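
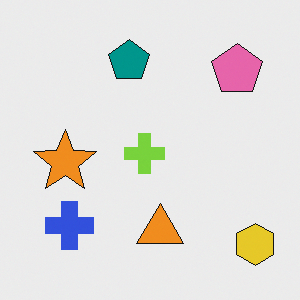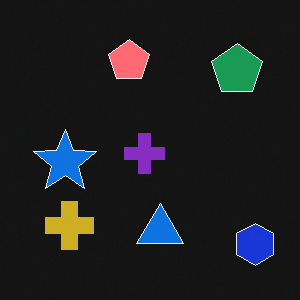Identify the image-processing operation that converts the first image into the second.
The second image is the first color-inverted (negative).

The light background has become dark and every shape's color is its complement — a photographic negative.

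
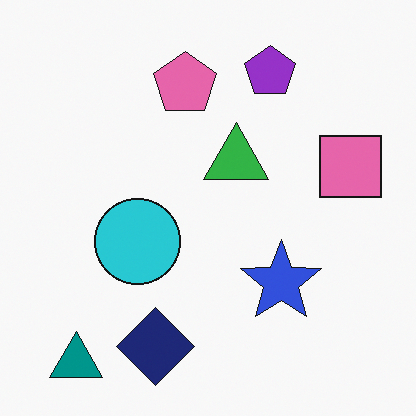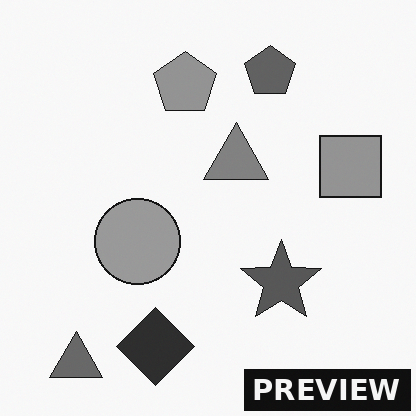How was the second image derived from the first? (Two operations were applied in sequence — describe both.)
This is the original image converted to grayscale, then watermarked with the text "PREVIEW" in the lower-right corner.

All color is removed — every shape is now a shade of grey. A dark label reading "PREVIEW" appears in the lower-right corner.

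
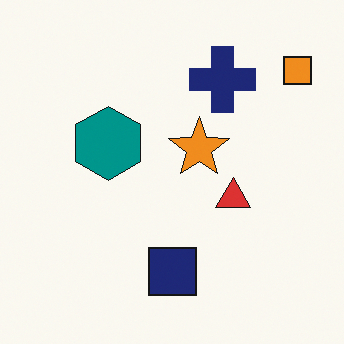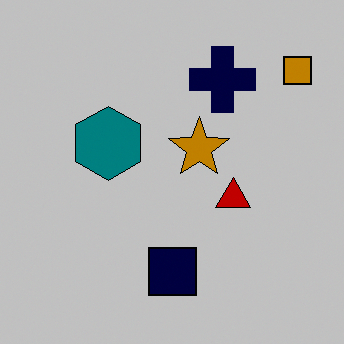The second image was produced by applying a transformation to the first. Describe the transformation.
The image was aggressively posterized.

Each flat color has snapped to a coarser quantized level — most visibly, the near-white background has dropped to a flat grey.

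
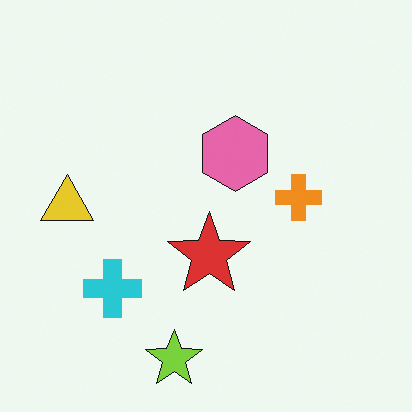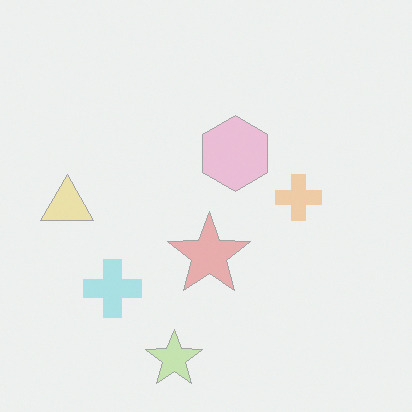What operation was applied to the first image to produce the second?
Washed out (contrast reduced).

Tones are pushed toward mid-grey across the whole image — a global contrast change.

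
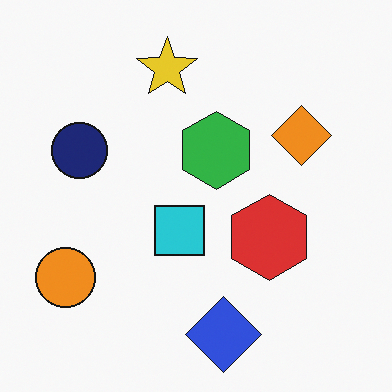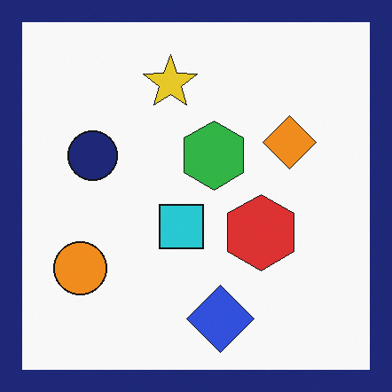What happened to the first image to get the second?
It was framed with a navy border.

A solid navy frame runs around the edge of the second image, with the content slightly shrunk inside it.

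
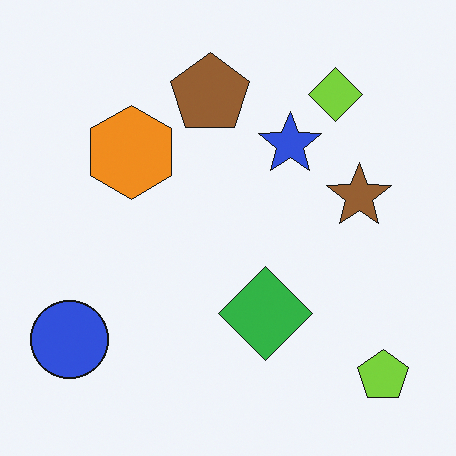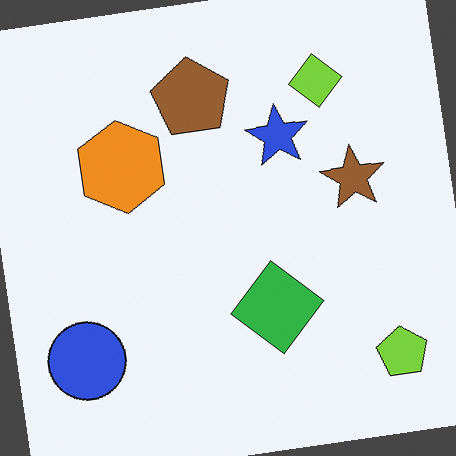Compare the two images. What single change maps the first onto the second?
The image was rotated counter-clockwise by a few degrees.

Every shape is tilted by the same angle and the image corners show triangular fill wedges — a whole-image rotation by a non-right angle.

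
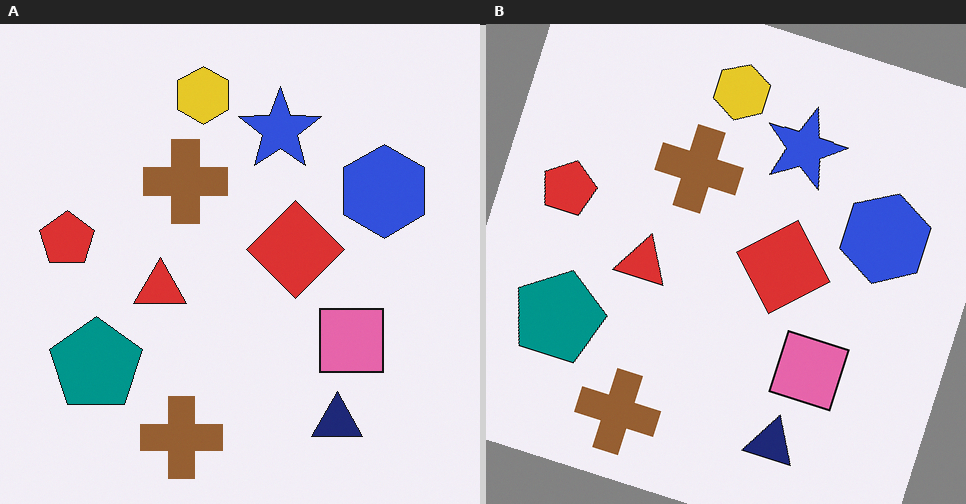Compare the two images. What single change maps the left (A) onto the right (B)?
The image was rotated clockwise by a moderate amount.

Every shape is tilted by the same angle and the image corners show triangular fill wedges — a whole-image rotation by a non-right angle.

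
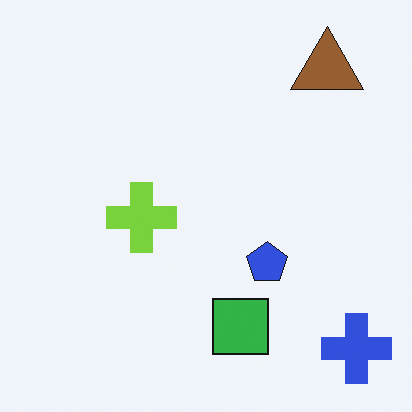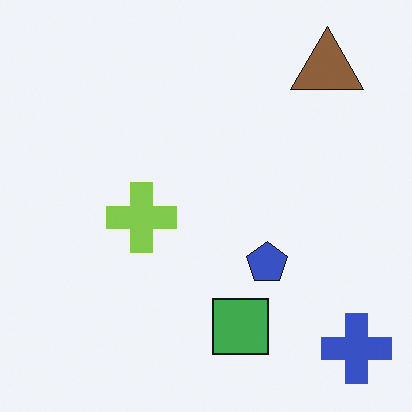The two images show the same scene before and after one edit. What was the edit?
Slightly desaturated.

All colors are more muted and greyish — a global saturation change.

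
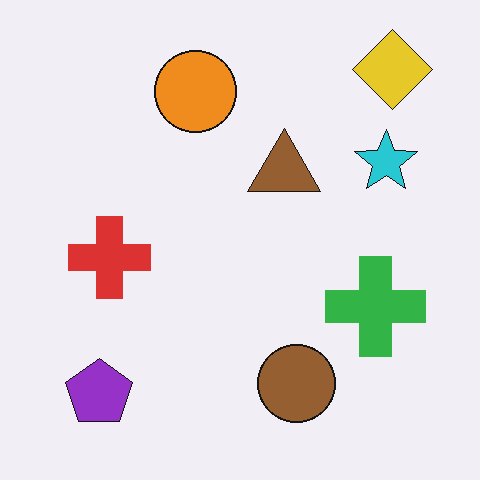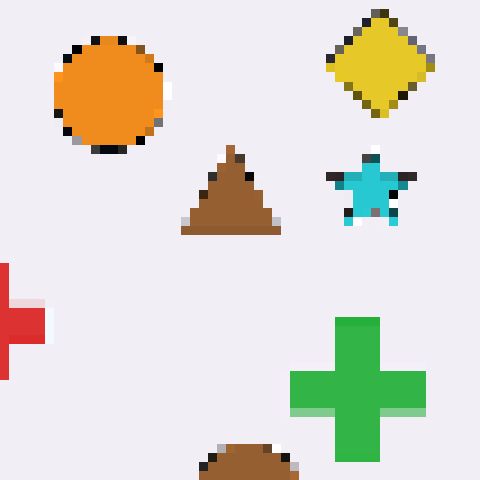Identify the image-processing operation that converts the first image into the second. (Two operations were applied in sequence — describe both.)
The image was cropped to a modestly smaller region and rescaled, then heavily pixelated into large blocks.

The visible shapes are larger and the field of view is narrower; shapes near the original edges may be partly or wholly outside the frame — a crop-and-rescale. Shapes are reduced to large square blocks; fine edges and outlines are lost — a downscale-then-upscale (mosaic) effect.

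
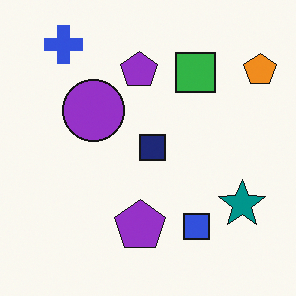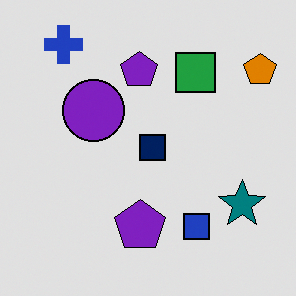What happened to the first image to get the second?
It was posterized to a reduced palette.

Each flat color has snapped to a coarser quantized level — most visibly, the near-white background has dropped to a flat grey.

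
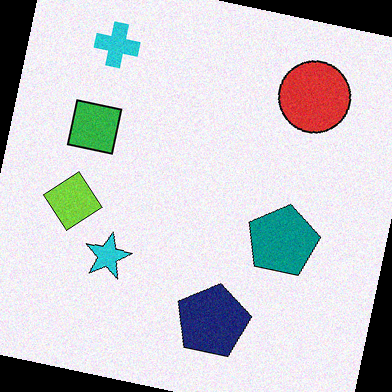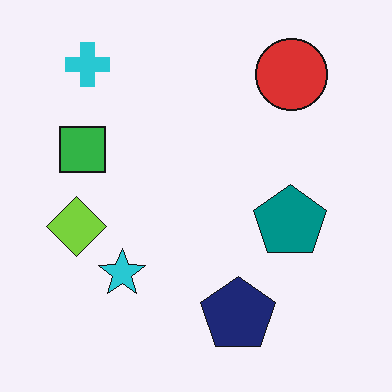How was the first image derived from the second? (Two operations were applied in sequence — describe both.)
This is the original image degraded with a light layer of grain, then rotated clockwise by a few degrees.

Random speckle covers the whole image, including the flat background. Every shape is tilted by the same angle and the image corners show triangular fill wedges — a whole-image rotation by a non-right angle.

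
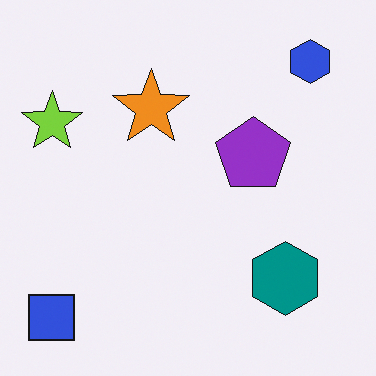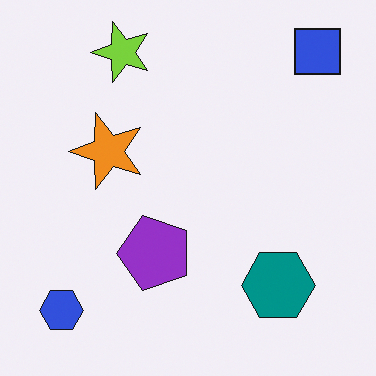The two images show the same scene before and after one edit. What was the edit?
The image was transposed (reflected across the top-left ↔ bottom-right diagonal).

Shapes have swapped their row and column positions — what was in the top-right is now in the bottom-left — a diagonal reflection.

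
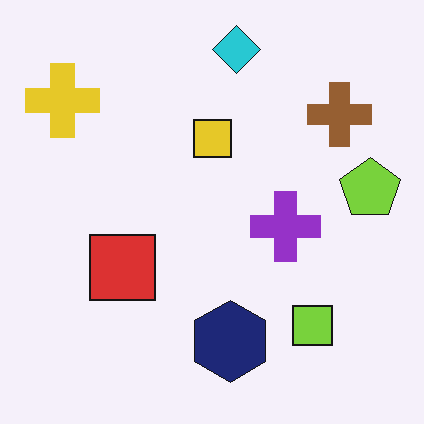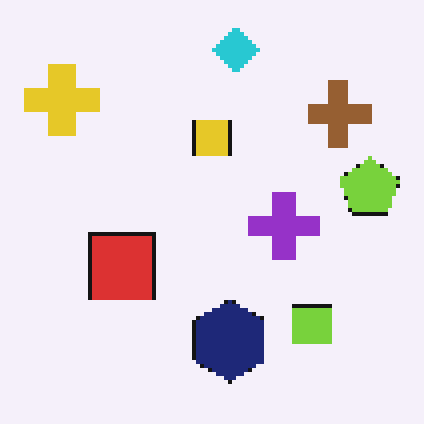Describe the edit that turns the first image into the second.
The transformation is: lightly pixelated (a mild mosaic effect).

Shapes are reduced to large square blocks; fine edges and outlines are lost — a downscale-then-upscale (mosaic) effect.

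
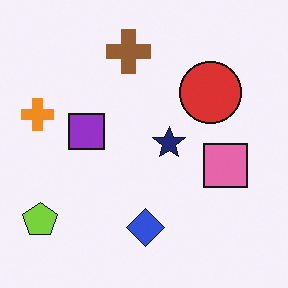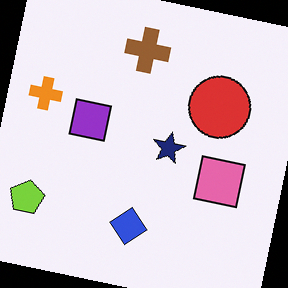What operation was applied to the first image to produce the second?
The image was rotated clockwise by a few degrees.

Every shape is tilted by the same angle and the image corners show triangular fill wedges — a whole-image rotation by a non-right angle.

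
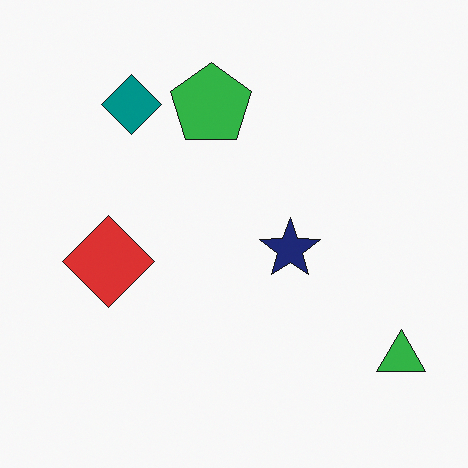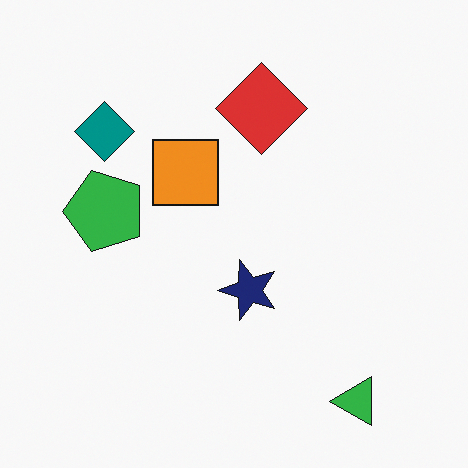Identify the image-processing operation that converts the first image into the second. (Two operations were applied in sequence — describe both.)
This is the original image transposed (reflected across the top-left ↔ bottom-right diagonal), then overlaid with an additional orange square.

Shapes have swapped their row and column positions — what was in the top-right is now in the bottom-left — a diagonal reflection. An orange square appears in the second image that is absent from the first.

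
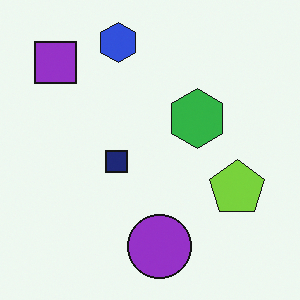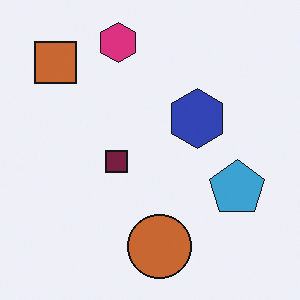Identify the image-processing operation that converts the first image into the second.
The second image is the first hue-shifted through roughly a third of the color wheel.

Every shape's color has rotated by the same amount around the hue wheel — a uniform hue shift.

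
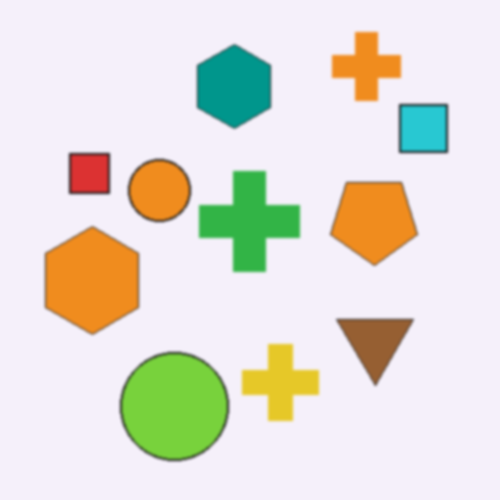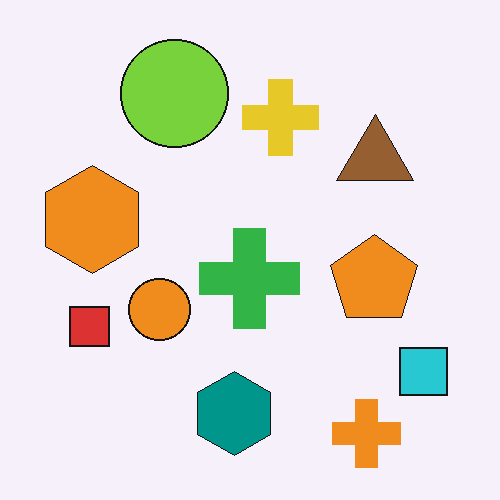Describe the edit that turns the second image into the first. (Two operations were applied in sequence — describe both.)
The image was given a subtle gaussian blur, then flipped vertically (top ↔ bottom).

Shape edges and outlines are uniformly softened across the whole image. The orange cross is in the bottom-right of the second image and the top-right of the first — shapes on opposite sides of the horizontal midline have swapped in a mirror flip.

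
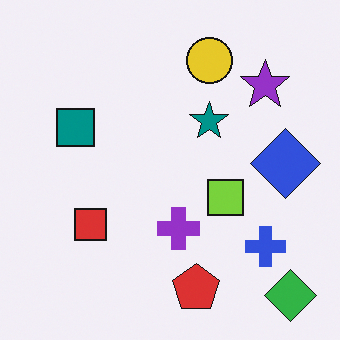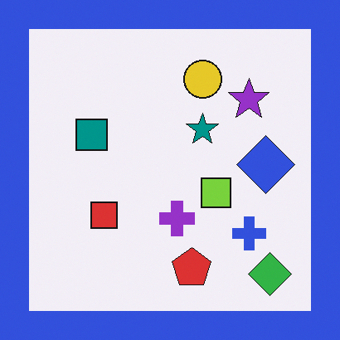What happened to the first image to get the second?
This is the original image framed with a blue border.

A solid blue frame runs around the edge of the second image, with the content slightly shrunk inside it.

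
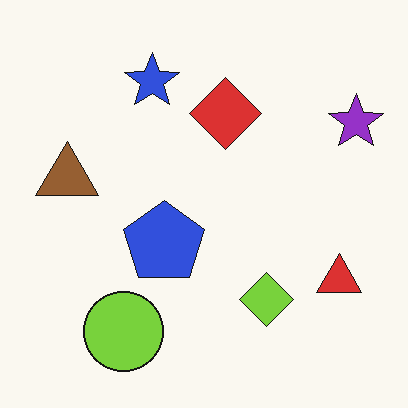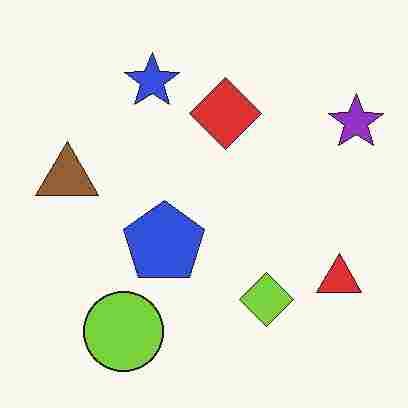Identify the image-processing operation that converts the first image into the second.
It was heavily JPEG-compressed with obvious blocking artifacts.

Blocky 8×8 compression artifacts appear around shape edges and the flat background shows ringing — characteristic JPEG degradation.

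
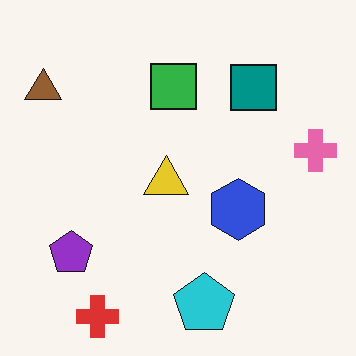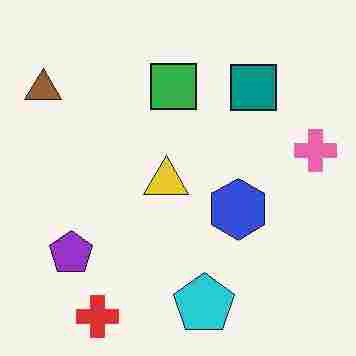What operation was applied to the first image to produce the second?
This is the original image degraded with heavy JPEG compression.

Blocky 8×8 compression artifacts appear around shape edges and the flat background shows ringing — characteristic JPEG degradation.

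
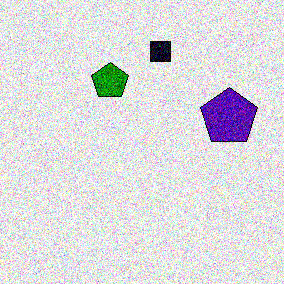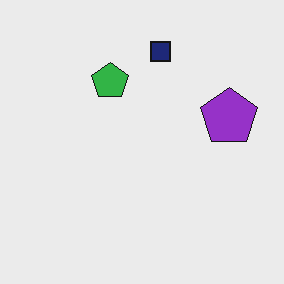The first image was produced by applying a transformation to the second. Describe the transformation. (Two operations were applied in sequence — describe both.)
This is the original image given much higher contrast, then degraded with strong gaussian noise.

Tones are pushed away from mid-grey across the whole image — a global contrast change. Random speckle covers the whole image, including the flat background.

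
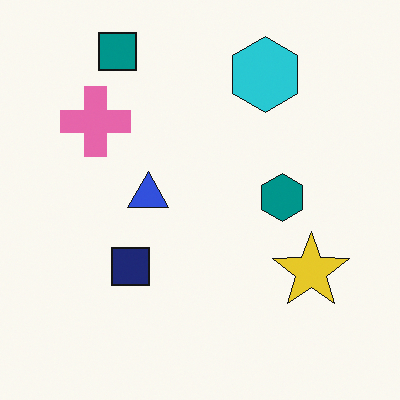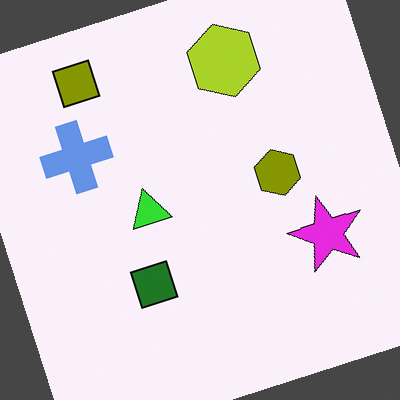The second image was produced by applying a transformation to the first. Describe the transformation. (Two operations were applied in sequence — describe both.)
The transformation is: rotated counter-clockwise by a moderate amount, then hue-shifted by a large amount.

Every shape is tilted by the same angle and the image corners show triangular fill wedges — a whole-image rotation by a non-right angle. Every shape's color has rotated by the same amount around the hue wheel — a uniform hue shift.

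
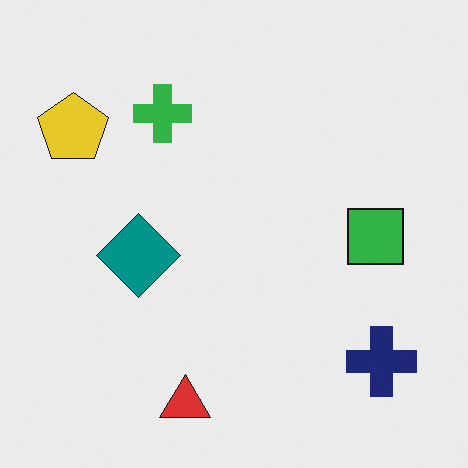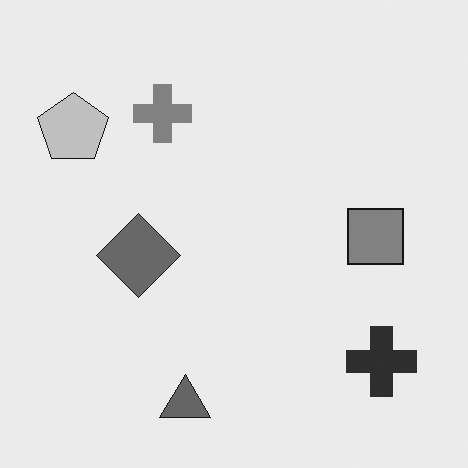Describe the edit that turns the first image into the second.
The second image is the first converted to grayscale.

All color is removed — every shape is now a shade of grey.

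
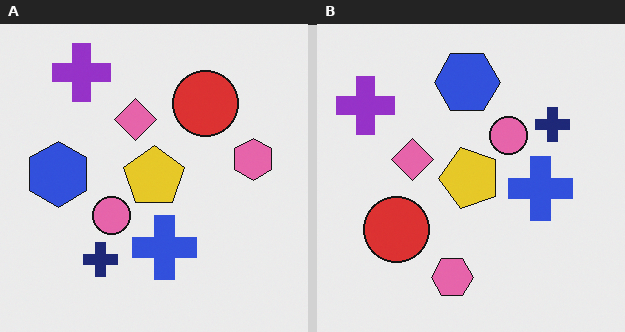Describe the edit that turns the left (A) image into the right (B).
It was transposed (reflected across the top-left ↔ bottom-right diagonal).

Shapes have swapped their row and column positions — what was in the top-right is now in the bottom-left — a diagonal reflection.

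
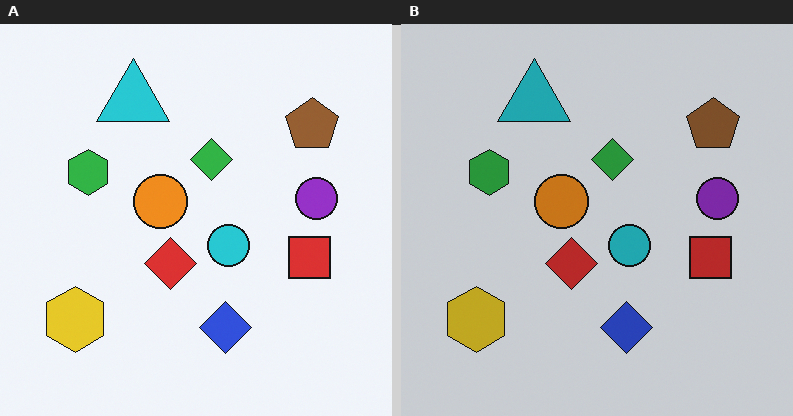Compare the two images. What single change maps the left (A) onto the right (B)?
The transformation is: slightly darkened.

Every pixel — background and shapes alike — is uniformly darkened.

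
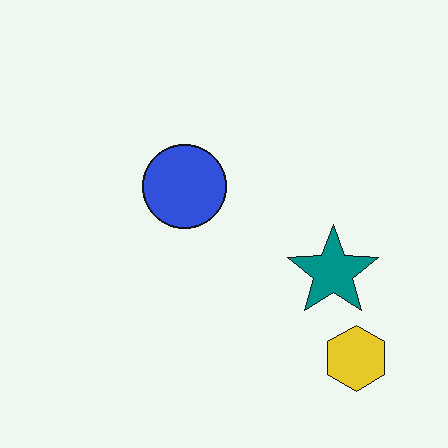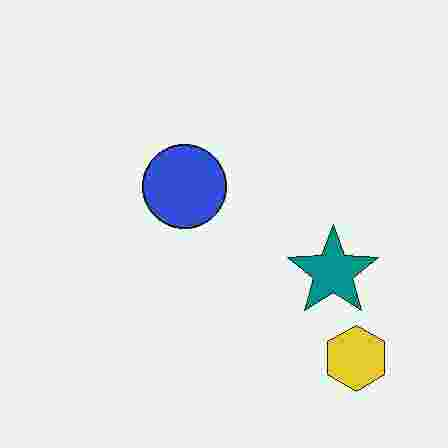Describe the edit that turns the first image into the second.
Degraded with heavy JPEG compression.

Blocky 8×8 compression artifacts appear around shape edges and the flat background shows ringing — characteristic JPEG degradation.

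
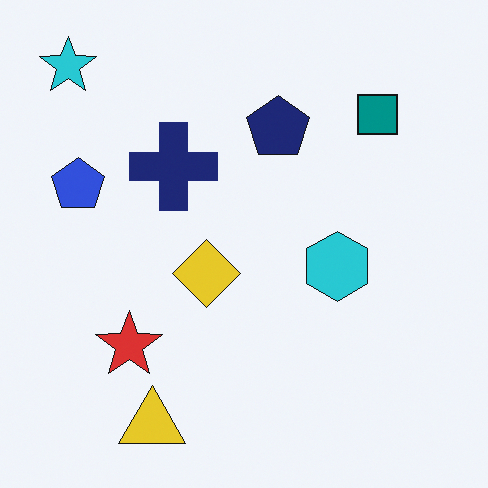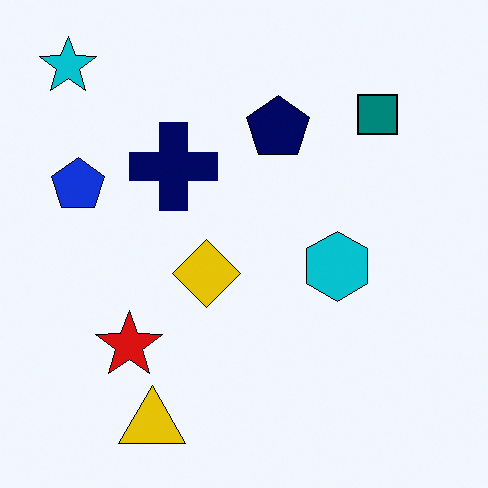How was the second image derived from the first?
The image was given slightly increased contrast.

Tones are pushed away from mid-grey across the whole image — a global contrast change.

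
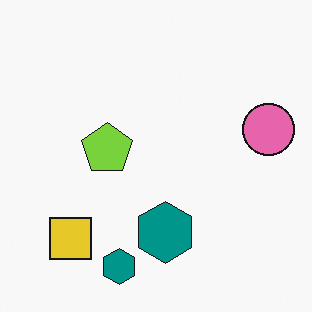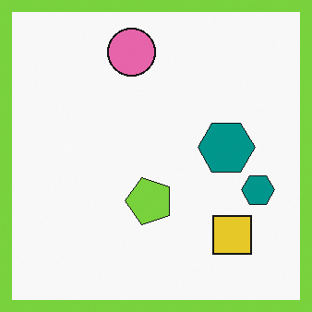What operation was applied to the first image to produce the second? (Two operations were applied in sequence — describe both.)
Rotated 90° counter-clockwise, then framed with a lime border.

The yellow square sits in the bottom-left of the first image and the bottom-right of the second — consistent with a whole-image 90° counter-clockwise rotation. A solid lime frame runs around the edge of the second image, with the content slightly shrunk inside it.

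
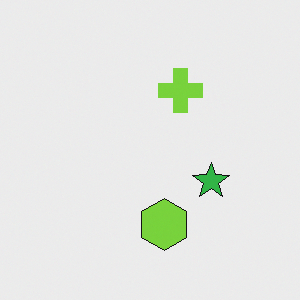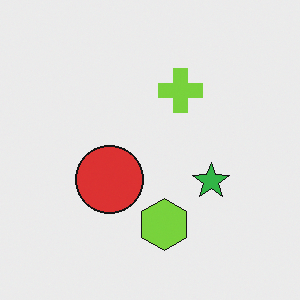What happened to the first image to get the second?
The second image is the first overlaid with an additional red circle.

A red circle appears in the second image that is absent from the first.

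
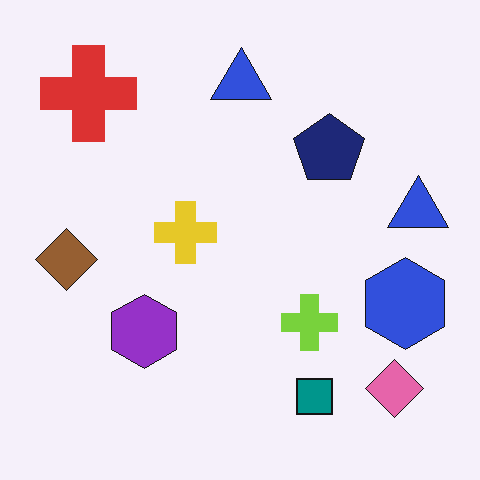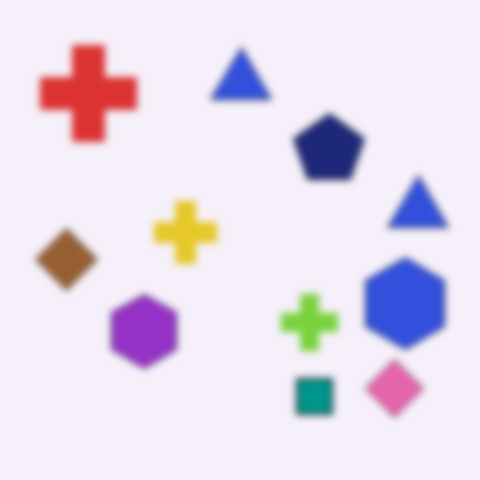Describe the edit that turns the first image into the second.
This is the original image moderately blurred.

Shape edges and outlines are uniformly softened across the whole image.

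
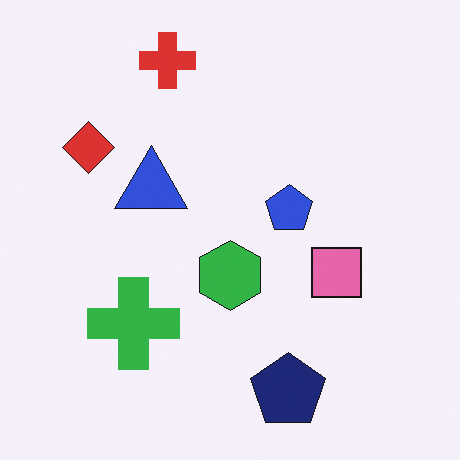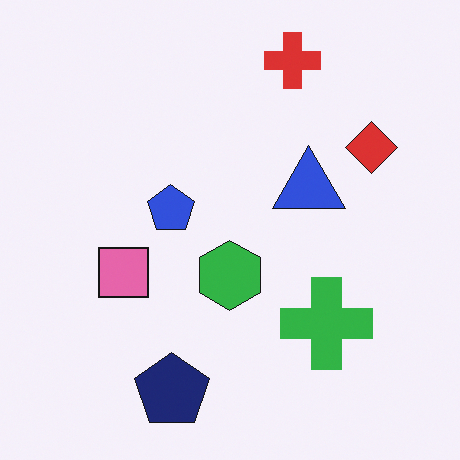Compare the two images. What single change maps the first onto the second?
The second image is the first flipped horizontally (left ↔ right).

The red diamond is in the top-left of the first image and the top-right of the second — shapes on opposite sides of the vertical midline have swapped in a mirror flip.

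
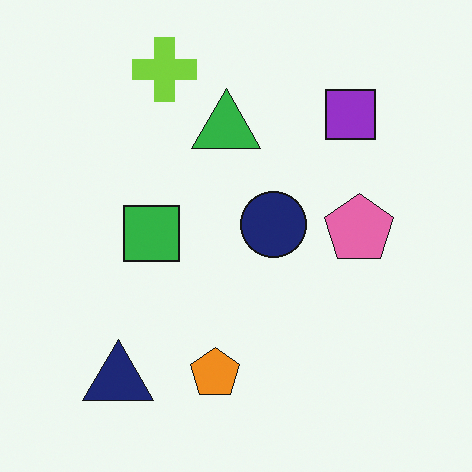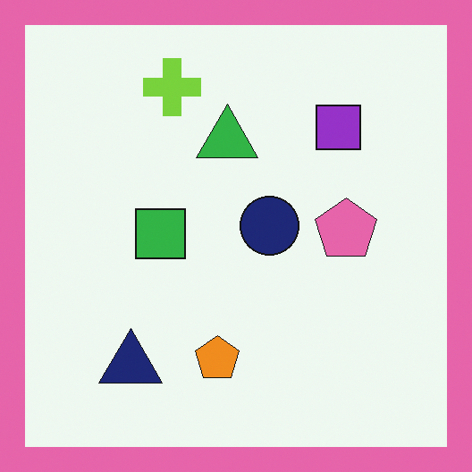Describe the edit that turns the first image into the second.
The image was framed with a pink border.

A solid pink frame runs around the edge of the second image, with the content slightly shrunk inside it.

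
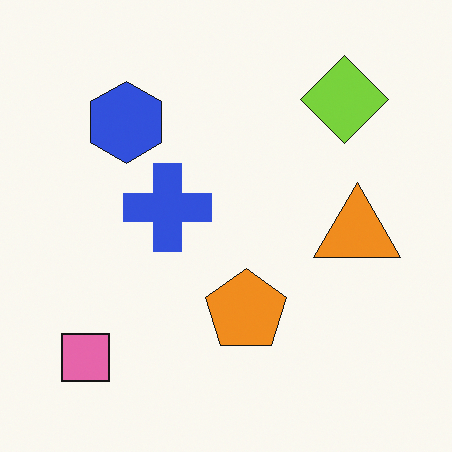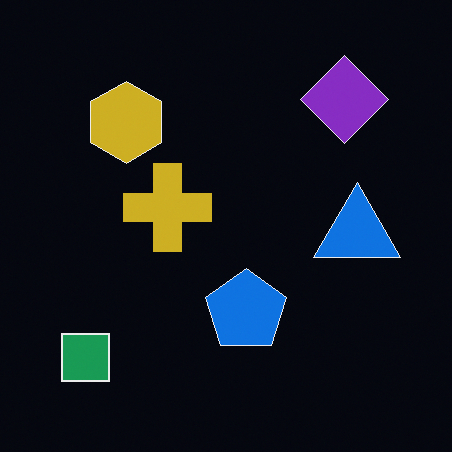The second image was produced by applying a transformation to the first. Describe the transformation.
The image was color-inverted (negative).

The light background has become dark and every shape's color is its complement — a photographic negative.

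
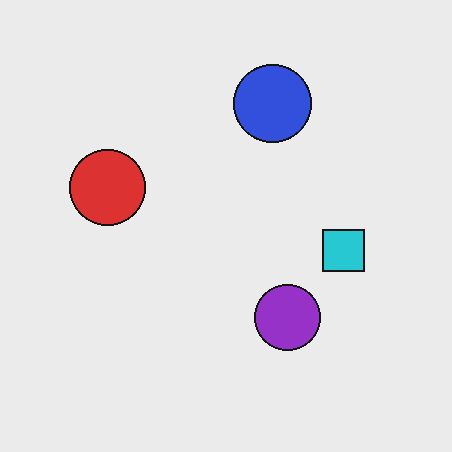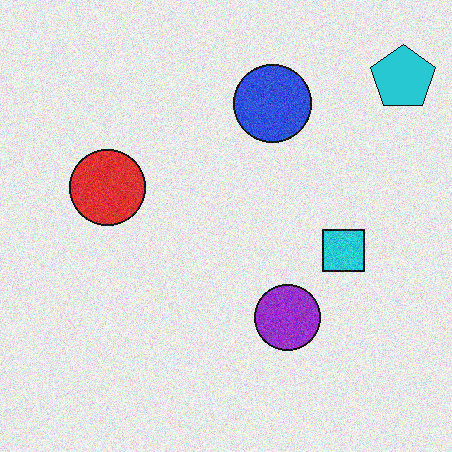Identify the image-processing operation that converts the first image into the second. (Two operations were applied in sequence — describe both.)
The second image is the first degraded with visible gaussian noise, then overlaid with an additional cyan pentagon.

Random speckle covers the whole image, including the flat background. A cyan pentagon appears in the second image that is absent from the first.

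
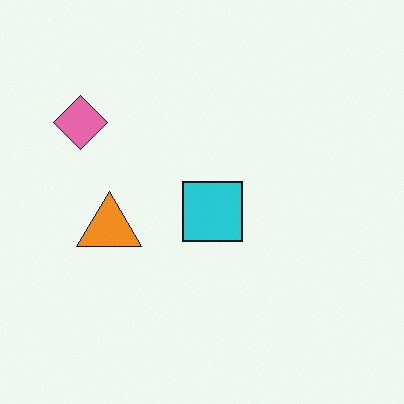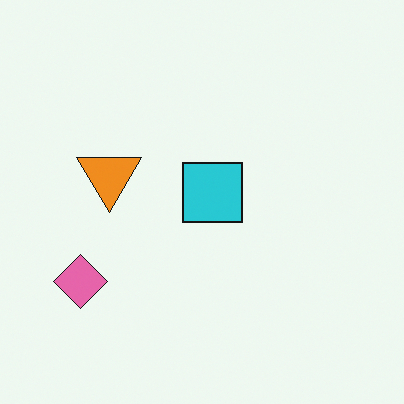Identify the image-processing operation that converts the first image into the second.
This is the original image flipped vertically (top ↔ bottom).

The pink diamond is in the top-left of the first image and the bottom-left of the second — shapes on opposite sides of the horizontal midline have swapped in a mirror flip.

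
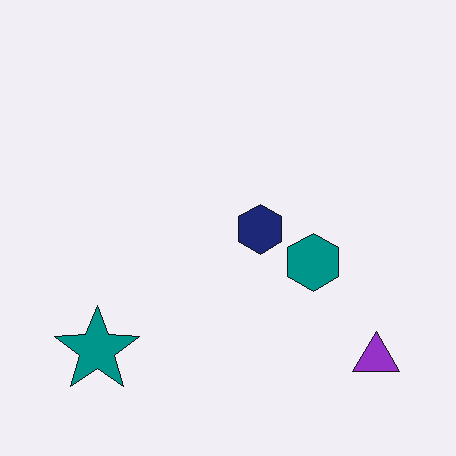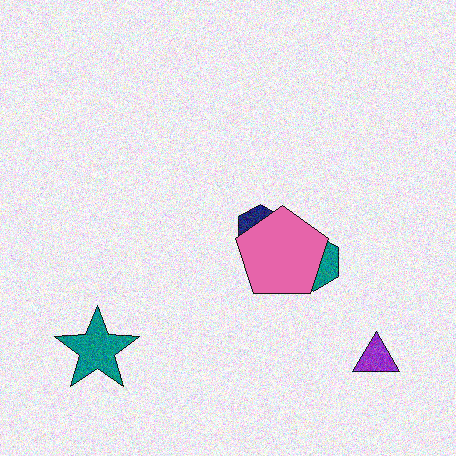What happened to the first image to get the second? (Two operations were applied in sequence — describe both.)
The transformation is: degraded with moderate additive noise, then overlaid with an additional pink pentagon.

Random speckle covers the whole image, including the flat background. A pink pentagon appears in the second image that is absent from the first.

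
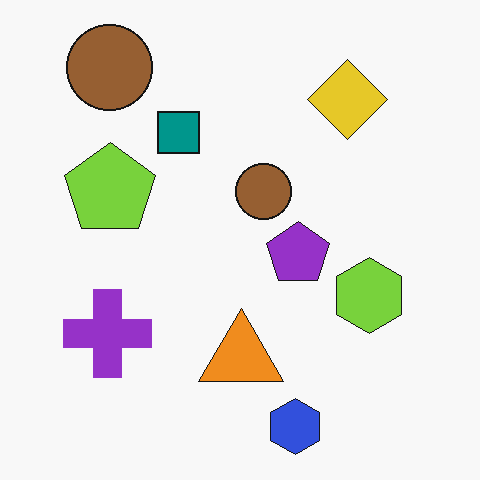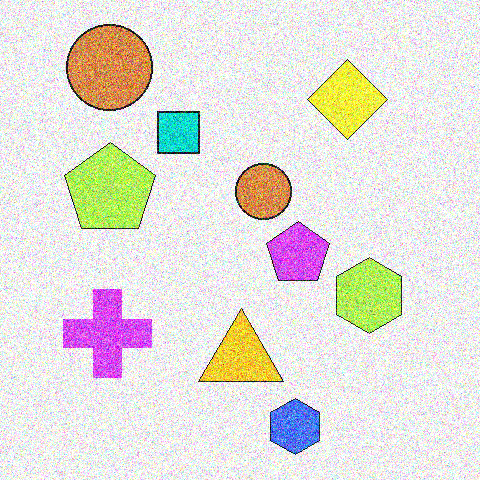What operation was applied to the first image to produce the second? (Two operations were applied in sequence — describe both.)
Noticeably brightened, then degraded with a thick layer of grain.

Every pixel — background and shapes alike — is uniformly brightened. Random speckle covers the whole image, including the flat background.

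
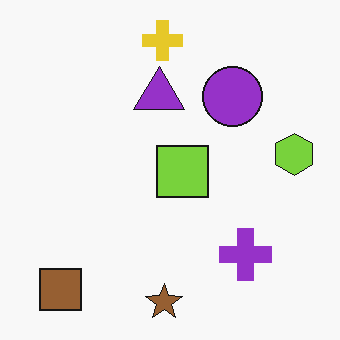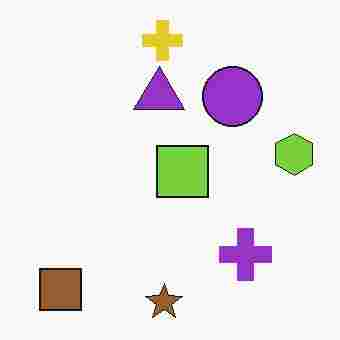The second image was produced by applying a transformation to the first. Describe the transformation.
The image was heavily JPEG-compressed with obvious blocking artifacts.

Blocky 8×8 compression artifacts appear around shape edges and the flat background shows ringing — characteristic JPEG degradation.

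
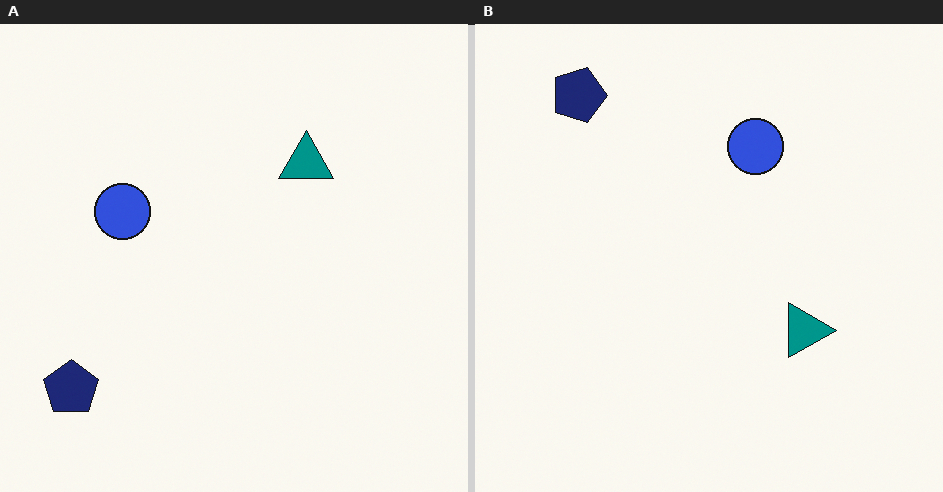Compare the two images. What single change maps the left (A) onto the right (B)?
Rotated 90° clockwise.

The navy pentagon sits in the bottom-left of the left (A) image and the top-left of the right (B) — consistent with a whole-image 90° clockwise rotation.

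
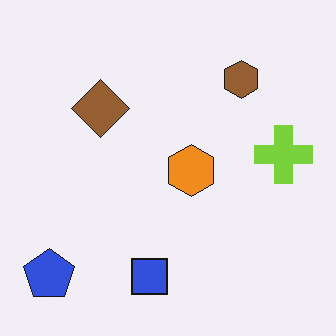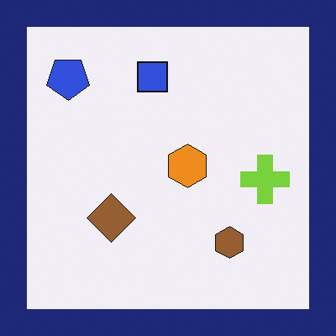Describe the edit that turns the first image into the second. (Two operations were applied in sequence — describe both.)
The second image is the first flipped vertically (top ↔ bottom), then framed with a navy border.

The blue square is in the bottom of the first image and the top of the second — shapes on opposite sides of the horizontal midline have swapped in a mirror flip. A solid navy frame runs around the edge of the second image, with the content slightly shrunk inside it.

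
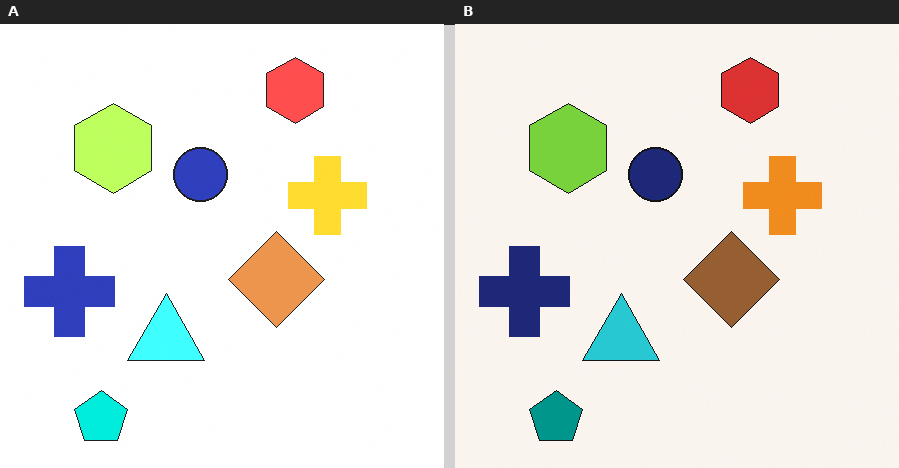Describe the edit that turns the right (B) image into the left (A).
Brightened a lot.

Every pixel — background and shapes alike — is uniformly brightened.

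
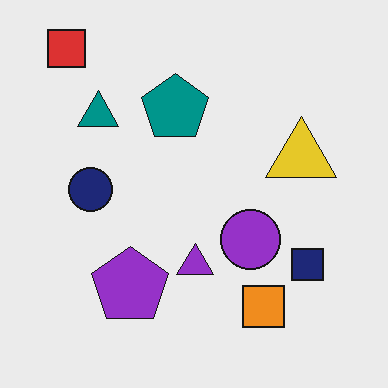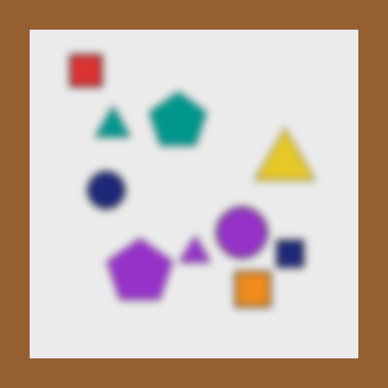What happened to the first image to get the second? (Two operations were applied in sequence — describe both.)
Noticeably gaussian-blurred, then framed with a brown border.

Shape edges and outlines are uniformly softened across the whole image. A solid brown frame runs around the edge of the second image, with the content slightly shrunk inside it.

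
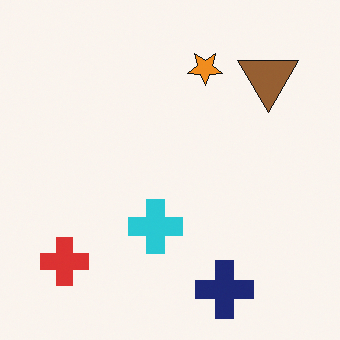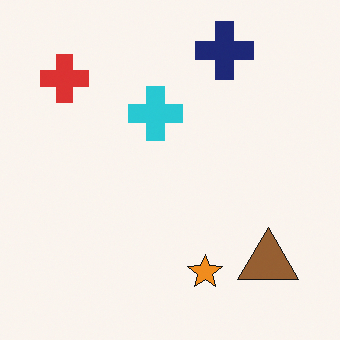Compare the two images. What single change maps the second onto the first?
The first image is the second flipped vertically (top ↔ bottom).

The navy cross is in the top of the second image and the bottom of the first — shapes on opposite sides of the horizontal midline have swapped in a mirror flip.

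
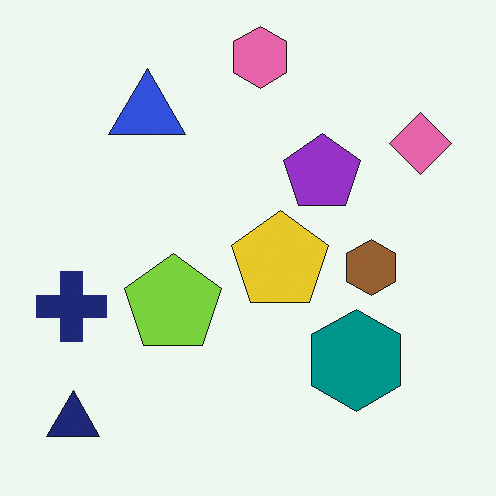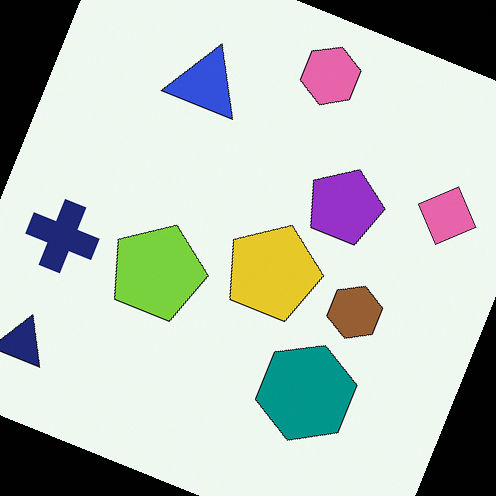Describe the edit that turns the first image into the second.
The transformation is: rotated clockwise by a clearly visible amount.

Every shape is tilted by the same angle and the image corners show triangular fill wedges — a whole-image rotation by a non-right angle.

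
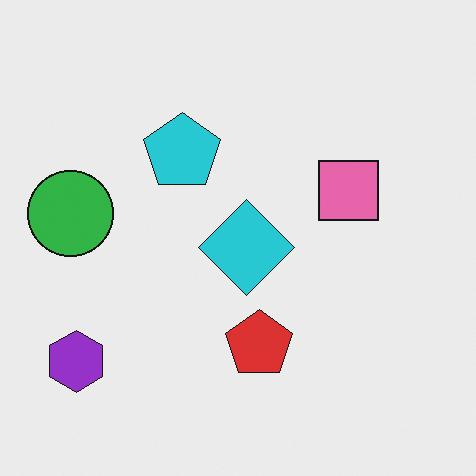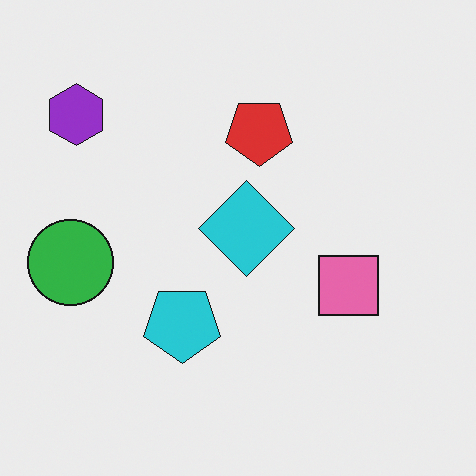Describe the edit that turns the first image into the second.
It was flipped vertically (top ↔ bottom).

The purple hexagon is in the bottom-left of the first image and the top-left of the second — shapes on opposite sides of the horizontal midline have swapped in a mirror flip.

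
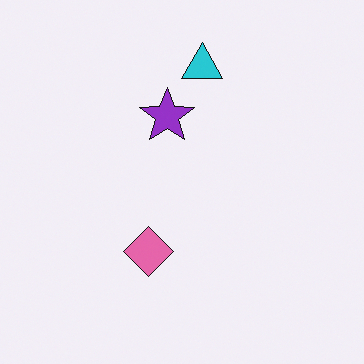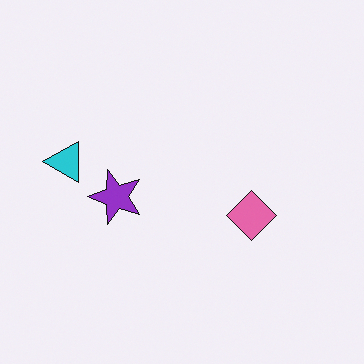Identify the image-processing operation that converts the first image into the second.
The image was rotated 90° counter-clockwise.

The cyan triangle sits in the top of the first image and the left of the second — consistent with a whole-image 90° counter-clockwise rotation.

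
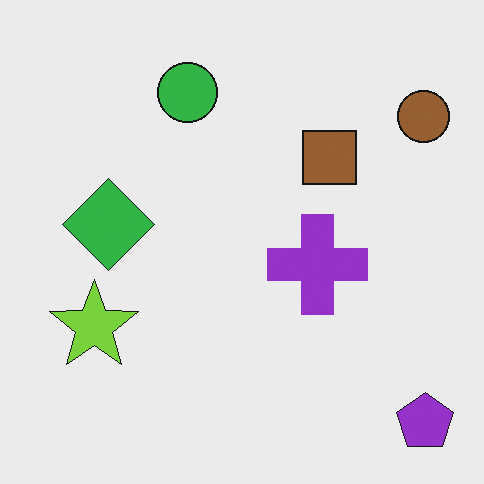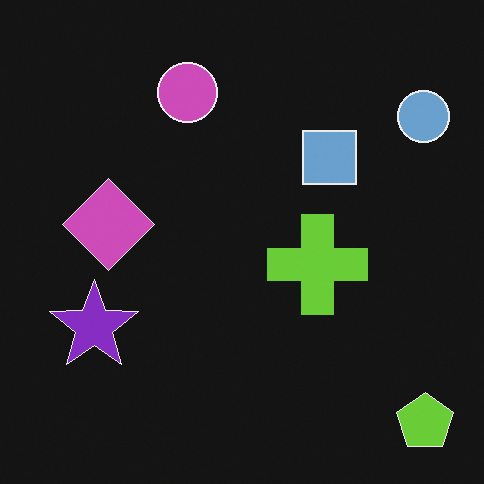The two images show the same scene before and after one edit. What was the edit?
The image was color-inverted (negative).

The light background has become dark and every shape's color is its complement — a photographic negative.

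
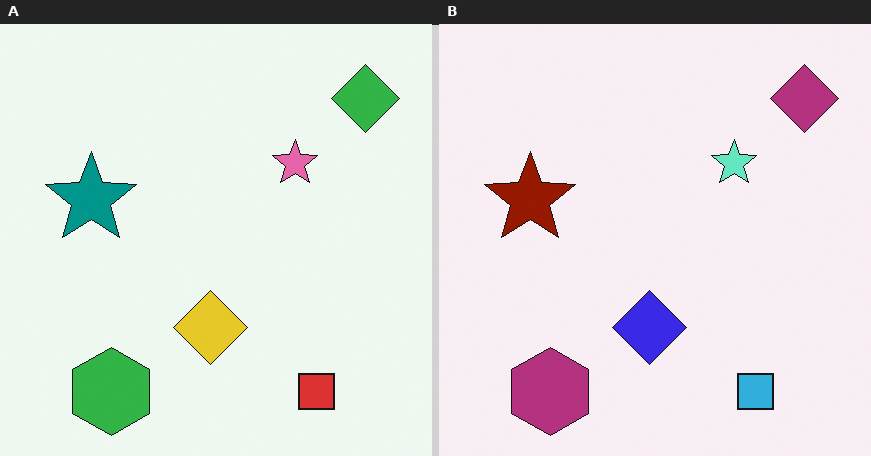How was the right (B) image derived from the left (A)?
Hue-shifted through roughly half the color wheel.

Every shape's color has rotated by the same amount around the hue wheel — a uniform hue shift.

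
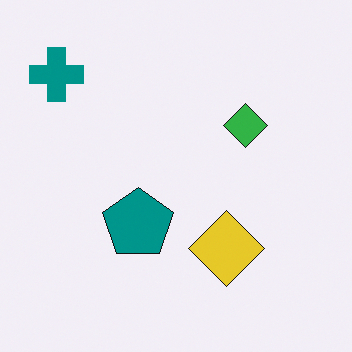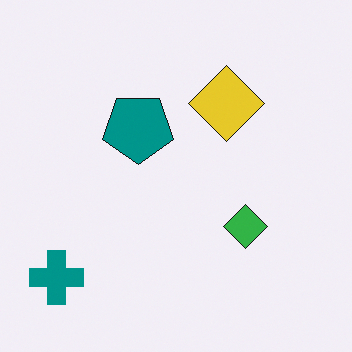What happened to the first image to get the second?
This is the original image flipped vertically (top ↔ bottom).

The teal cross is in the top-left of the first image and the bottom-left of the second — shapes on opposite sides of the horizontal midline have swapped in a mirror flip.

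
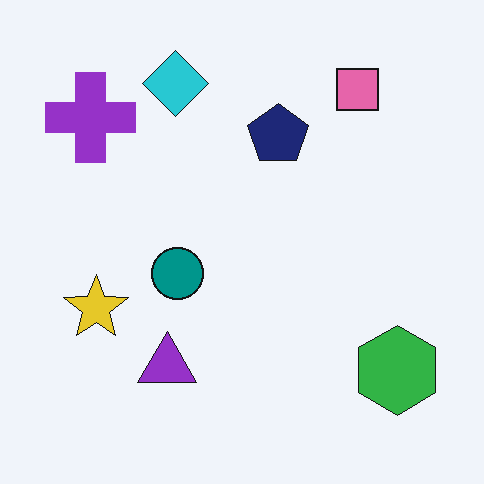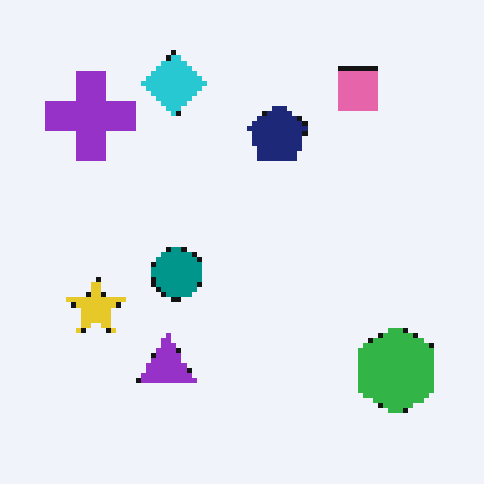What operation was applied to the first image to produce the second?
The second image is the first mildly pixelated.

Shapes are reduced to large square blocks; fine edges and outlines are lost — a downscale-then-upscale (mosaic) effect.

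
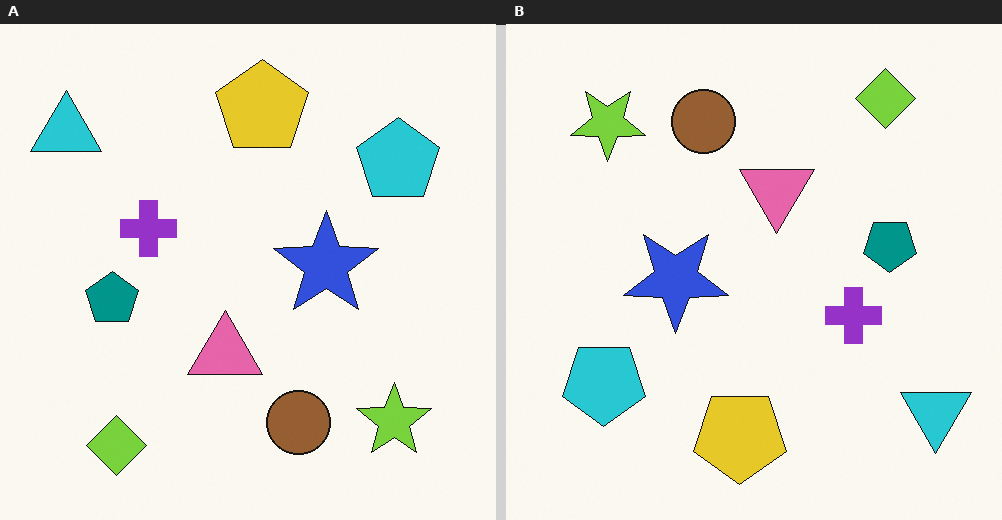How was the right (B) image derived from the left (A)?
This is the original image rotated 180°.

The cyan triangle sits in the top-left of the left (A) image and the bottom-right of the right (B) — consistent with a whole-image 180° rotation.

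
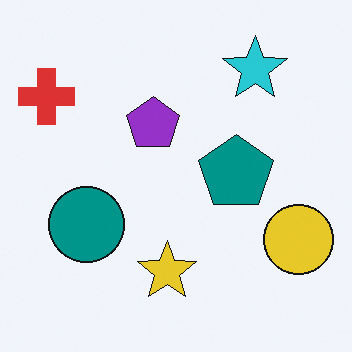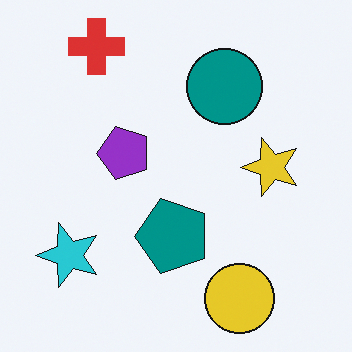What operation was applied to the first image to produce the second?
This is the original image transposed (reflected across the top-left ↔ bottom-right diagonal).

Shapes have swapped their row and column positions — what was in the top-right is now in the bottom-left — a diagonal reflection.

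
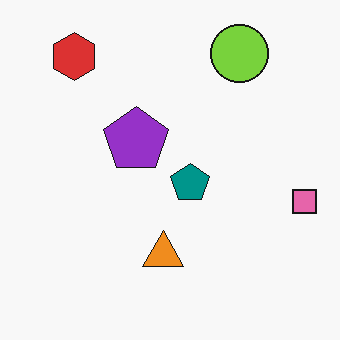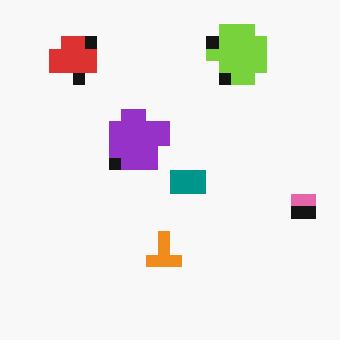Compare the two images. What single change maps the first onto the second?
Heavily pixelated into large blocks.

Shapes are reduced to large square blocks; fine edges and outlines are lost — a downscale-then-upscale (mosaic) effect.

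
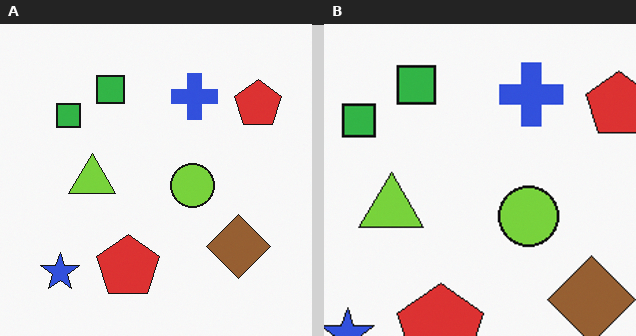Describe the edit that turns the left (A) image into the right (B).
Cropped slightly and scaled back up.

The visible shapes are larger and the field of view is narrower; shapes near the original edges may be partly or wholly outside the frame — a crop-and-rescale.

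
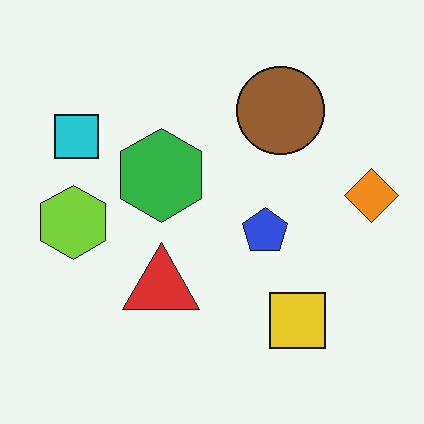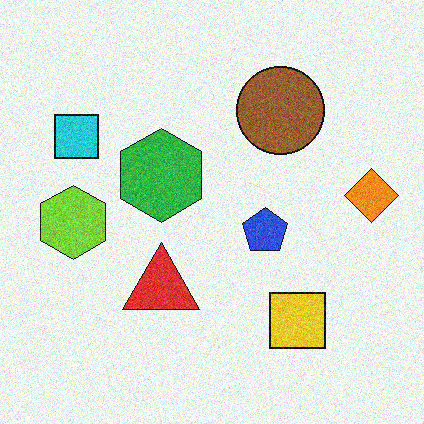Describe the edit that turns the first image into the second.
The transformation is: degraded with visible gaussian noise.

Random speckle covers the whole image, including the flat background.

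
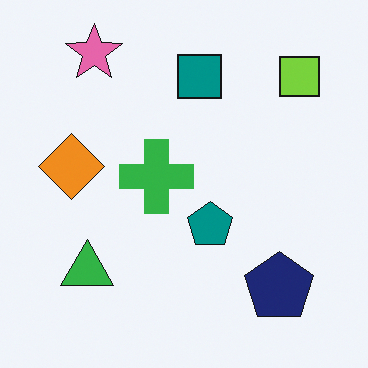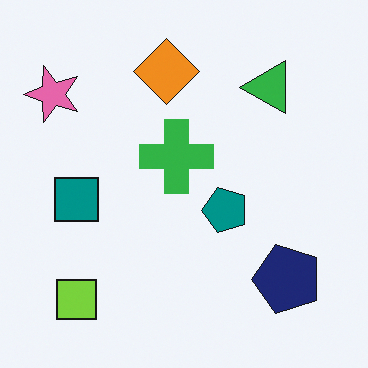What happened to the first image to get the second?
It was transposed (reflected across the top-left ↔ bottom-right diagonal).

Shapes have swapped their row and column positions — what was in the top-right is now in the bottom-left — a diagonal reflection.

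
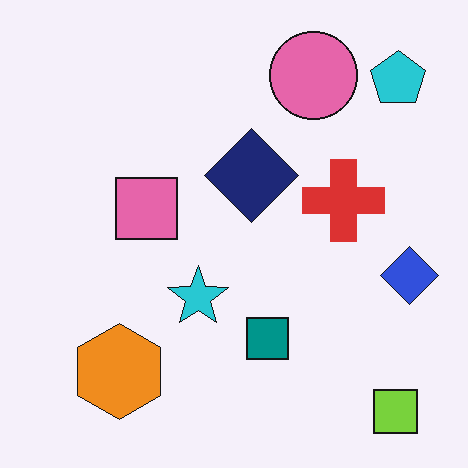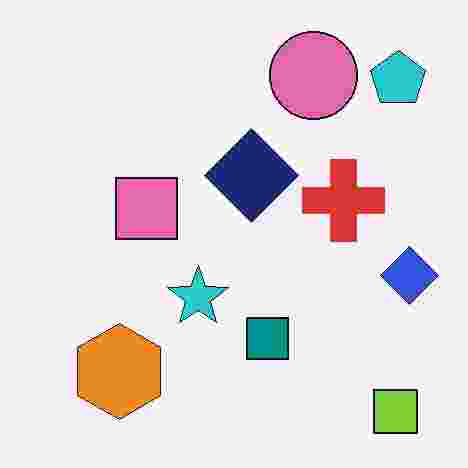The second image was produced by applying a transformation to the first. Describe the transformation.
The image was heavily JPEG-compressed with obvious blocking artifacts.

Blocky 8×8 compression artifacts appear around shape edges and the flat background shows ringing — characteristic JPEG degradation.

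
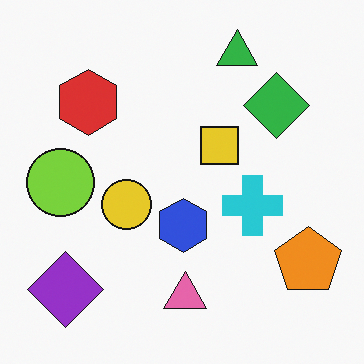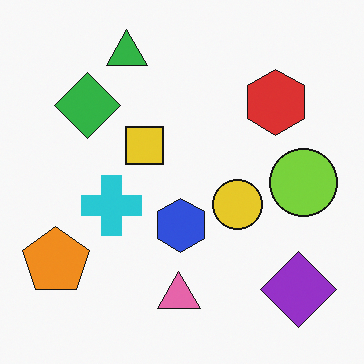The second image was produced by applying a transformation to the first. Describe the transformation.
The transformation is: flipped horizontally (left ↔ right).

The orange pentagon is in the bottom-right of the first image and the bottom-left of the second — shapes on opposite sides of the vertical midline have swapped in a mirror flip.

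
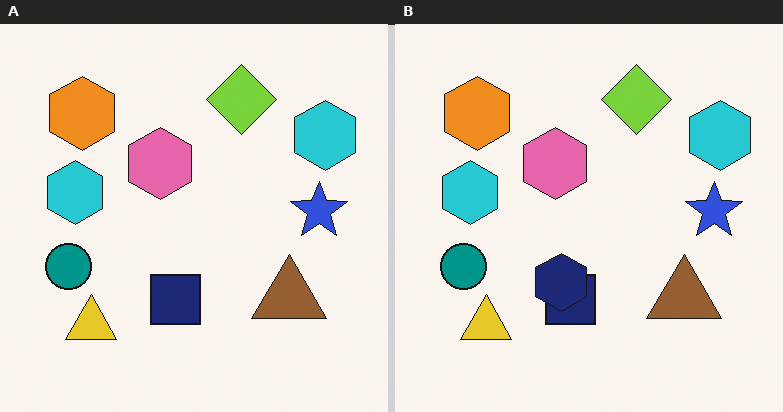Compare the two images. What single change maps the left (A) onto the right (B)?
It was overlaid with an additional navy hexagon.

A navy hexagon appears in the right (B) image that is absent from the left (A).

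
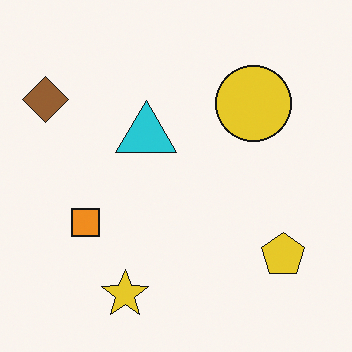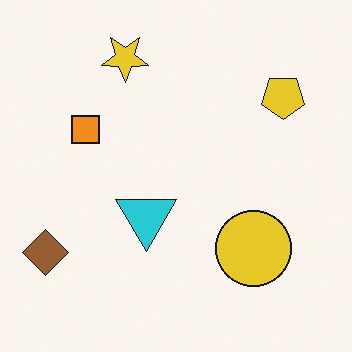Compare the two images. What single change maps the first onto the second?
It was flipped vertically (top ↔ bottom).

The yellow star is in the bottom of the first image and the top of the second — shapes on opposite sides of the horizontal midline have swapped in a mirror flip.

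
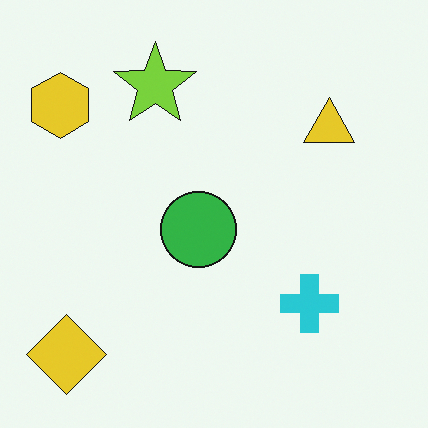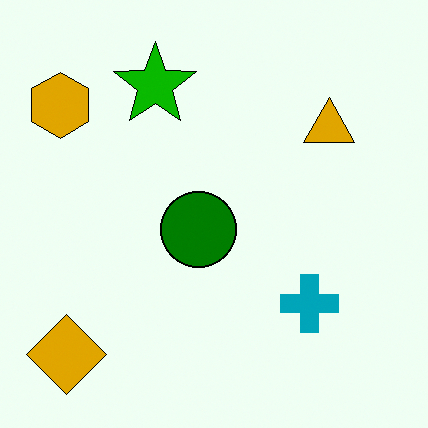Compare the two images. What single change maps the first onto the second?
It was given much higher contrast.

Tones are pushed away from mid-grey across the whole image — a global contrast change.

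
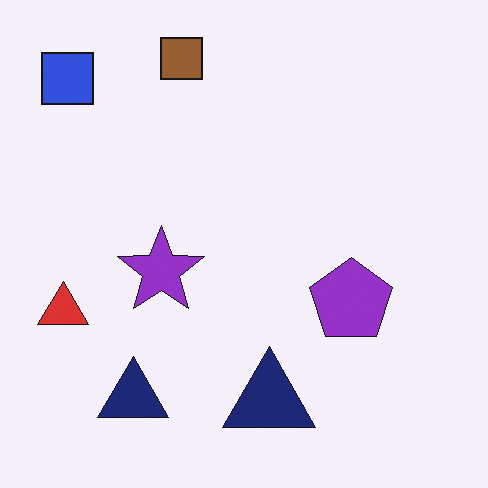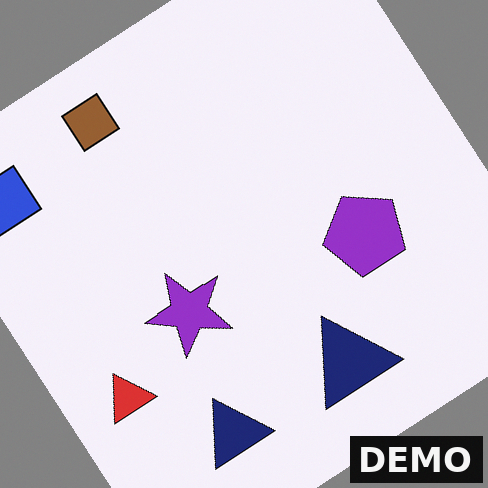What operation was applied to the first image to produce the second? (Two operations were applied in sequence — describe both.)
The transformation is: rotated counter-clockwise by a large amount — several tens of degrees, then watermarked with the text "DEMO" in the lower-right corner.

Every shape is tilted by the same angle and the image corners show triangular fill wedges — a whole-image rotation by a non-right angle. A dark label reading "DEMO" appears in the lower-right corner.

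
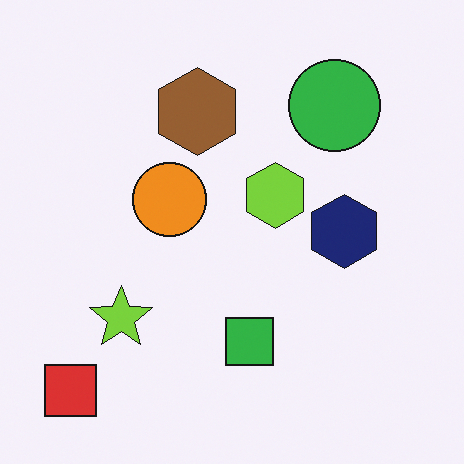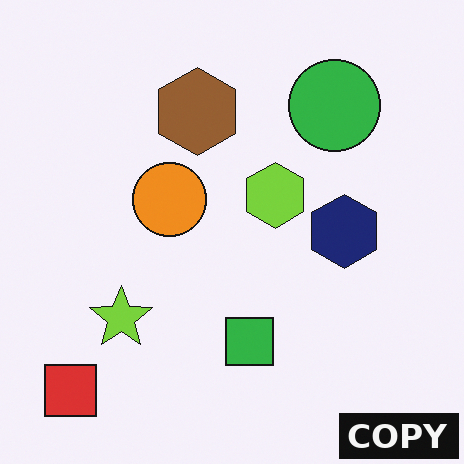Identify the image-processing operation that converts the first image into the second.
It was watermarked with the text "COPY" in the lower-right corner.

A dark label reading "COPY" appears in the lower-right corner.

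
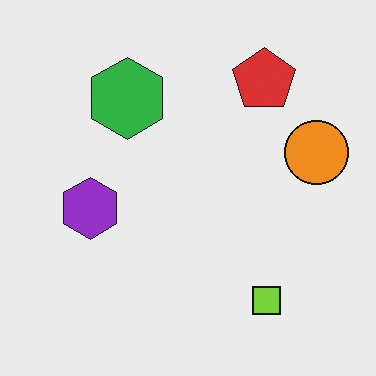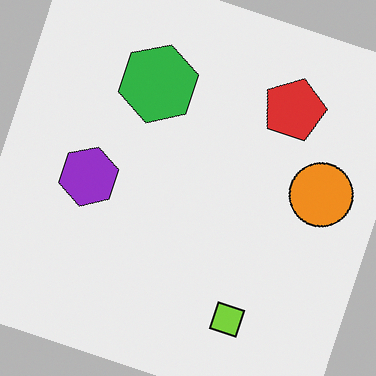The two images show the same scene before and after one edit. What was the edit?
This is the original image rotated clockwise by a moderate amount.

Every shape is tilted by the same angle and the image corners show triangular fill wedges — a whole-image rotation by a non-right angle.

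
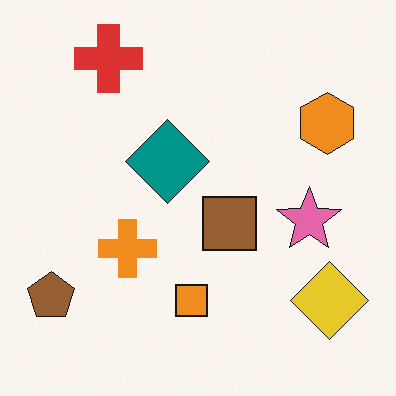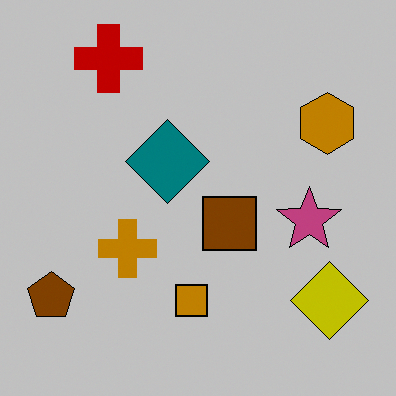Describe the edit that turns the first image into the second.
It was aggressively posterized.

Each flat color has snapped to a coarser quantized level — most visibly, the near-white background has dropped to a flat grey.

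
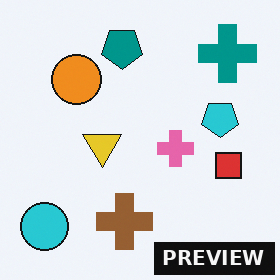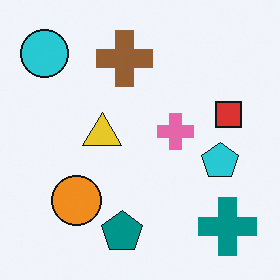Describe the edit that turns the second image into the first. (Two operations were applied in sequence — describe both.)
It was flipped vertically (top ↔ bottom), then watermarked with the text "PREVIEW" in the lower-right corner.

The teal pentagon is in the bottom of the second image and the top of the first — shapes on opposite sides of the horizontal midline have swapped in a mirror flip. A dark label reading "PREVIEW" appears in the lower-right corner.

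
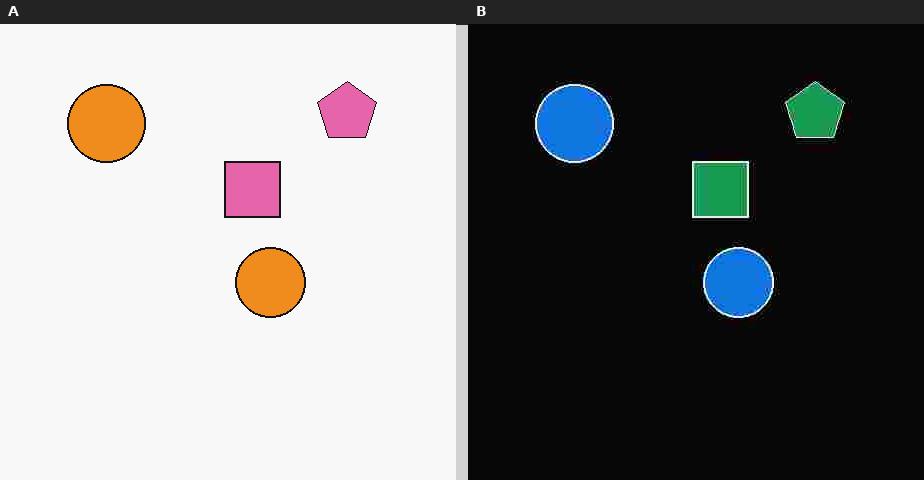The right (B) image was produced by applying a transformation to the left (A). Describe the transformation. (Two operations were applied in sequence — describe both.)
It was color-inverted (negative), then heavily JPEG-compressed with obvious blocking artifacts.

The light background has become dark and every shape's color is its complement — a photographic negative. Blocky 8×8 compression artifacts appear around shape edges and the flat background shows ringing — characteristic JPEG degradation.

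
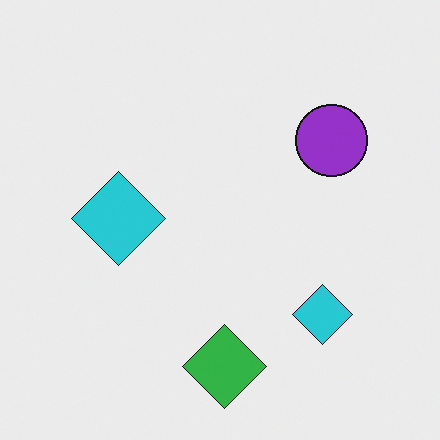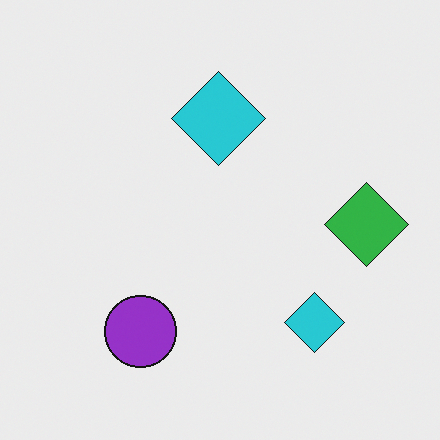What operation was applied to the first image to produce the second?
The second image is the first transposed (reflected across the top-left ↔ bottom-right diagonal).

Shapes have swapped their row and column positions — what was in the top-right is now in the bottom-left — a diagonal reflection.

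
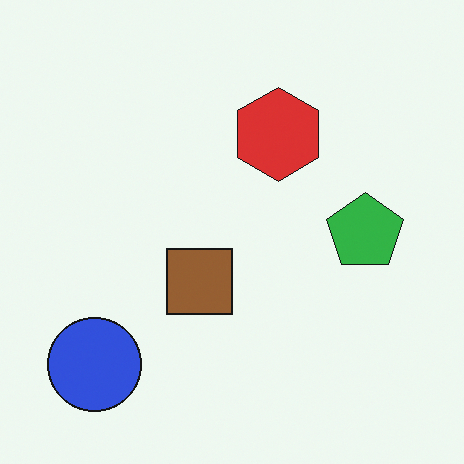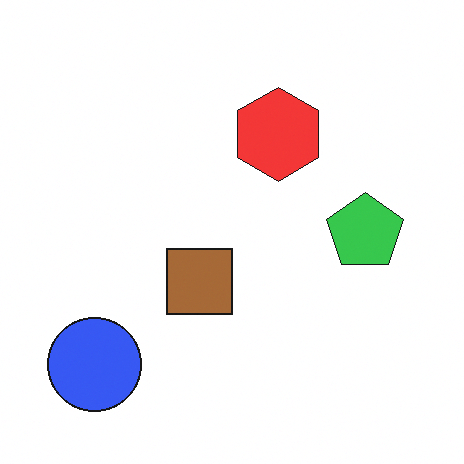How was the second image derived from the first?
The second image is the first slightly brightened.

Every pixel — background and shapes alike — is uniformly brightened.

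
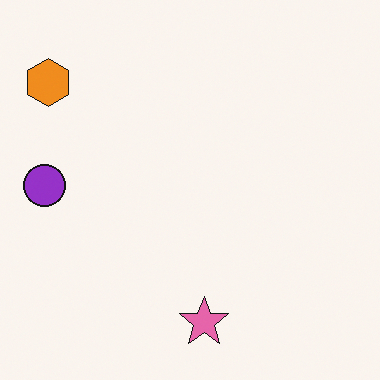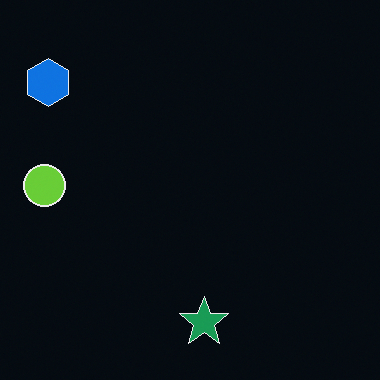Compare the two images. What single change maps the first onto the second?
The transformation is: color-inverted (negative).

The light background has become dark and every shape's color is its complement — a photographic negative.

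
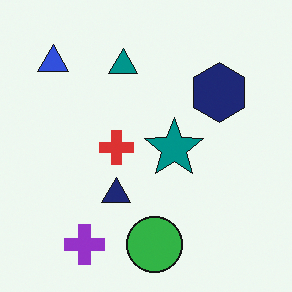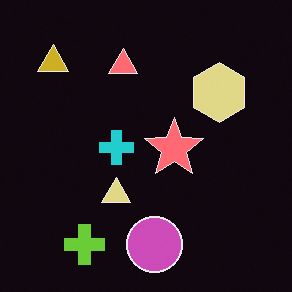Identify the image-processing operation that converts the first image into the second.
Color-inverted (negative).

The light background has become dark and every shape's color is its complement — a photographic negative.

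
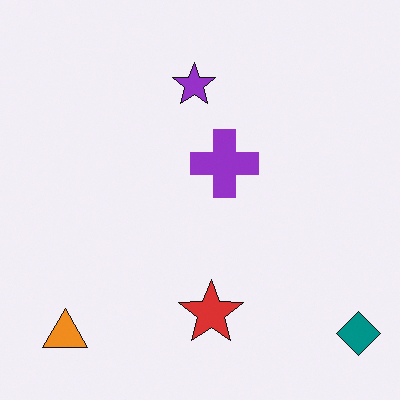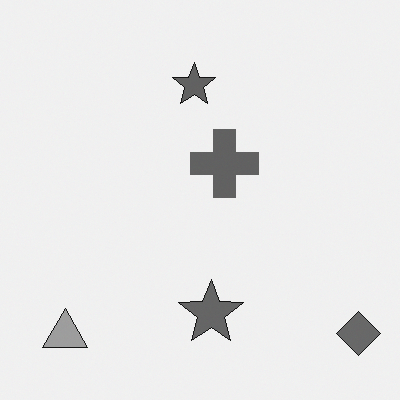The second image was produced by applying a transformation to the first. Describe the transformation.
Converted to grayscale.

All color is removed — every shape is now a shade of grey.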